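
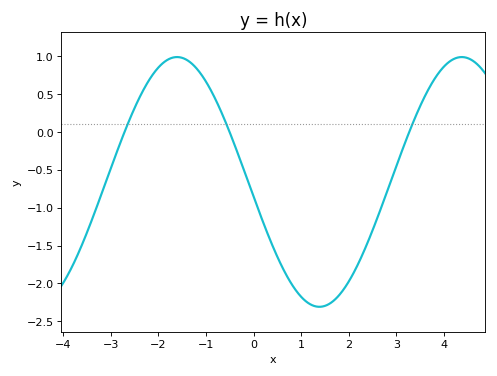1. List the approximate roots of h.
-2.8, -0.6, 3.2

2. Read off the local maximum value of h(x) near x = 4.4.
1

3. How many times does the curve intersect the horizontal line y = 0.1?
3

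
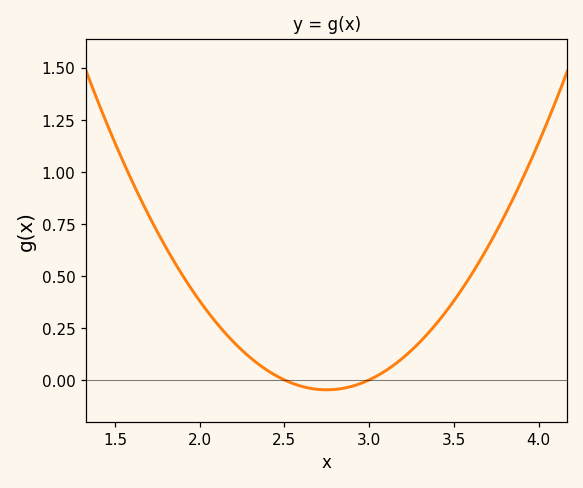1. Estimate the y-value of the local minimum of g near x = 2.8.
-0.048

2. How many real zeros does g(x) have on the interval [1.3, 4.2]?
2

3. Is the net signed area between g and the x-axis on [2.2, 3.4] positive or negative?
positive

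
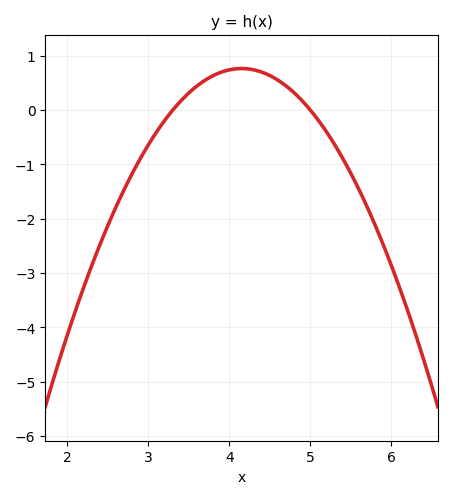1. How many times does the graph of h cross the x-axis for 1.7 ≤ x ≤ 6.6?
2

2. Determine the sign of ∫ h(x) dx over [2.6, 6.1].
negative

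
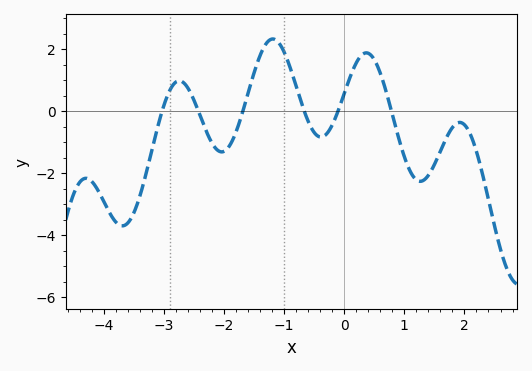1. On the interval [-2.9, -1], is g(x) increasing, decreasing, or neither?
neither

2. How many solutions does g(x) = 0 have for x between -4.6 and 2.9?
6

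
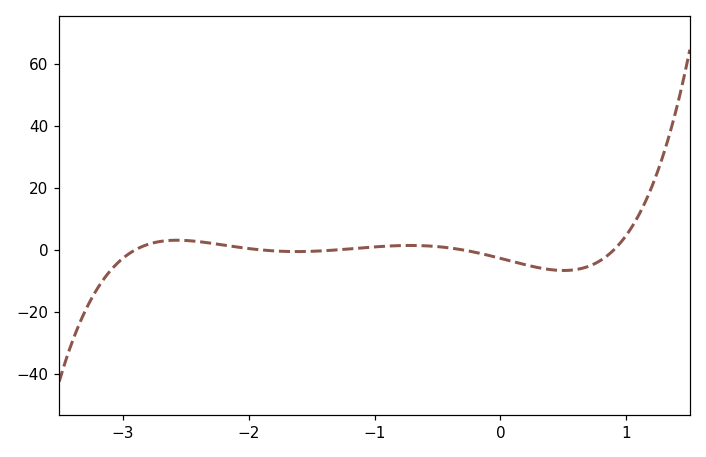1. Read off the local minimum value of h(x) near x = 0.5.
-6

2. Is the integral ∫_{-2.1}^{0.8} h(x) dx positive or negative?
negative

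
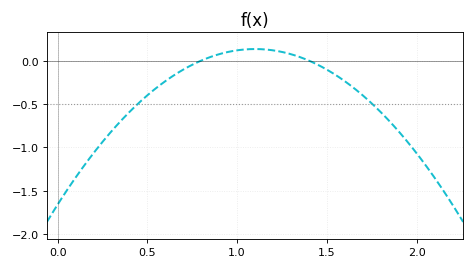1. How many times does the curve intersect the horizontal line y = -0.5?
2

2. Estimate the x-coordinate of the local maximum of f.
1.1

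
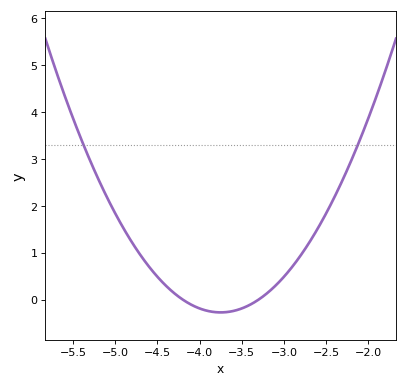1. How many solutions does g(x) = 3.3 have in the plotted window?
2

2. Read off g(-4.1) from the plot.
-0.108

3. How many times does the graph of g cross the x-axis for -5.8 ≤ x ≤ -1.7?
2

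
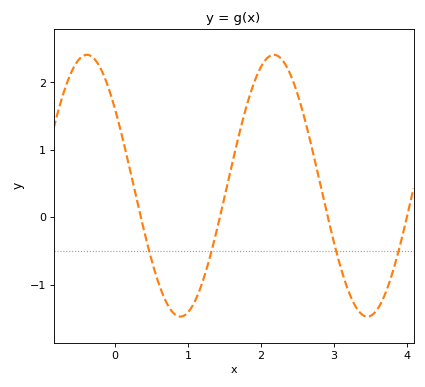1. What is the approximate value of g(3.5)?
-1.5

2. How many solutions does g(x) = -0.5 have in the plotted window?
4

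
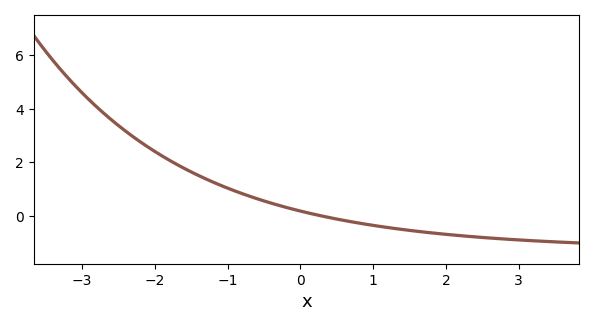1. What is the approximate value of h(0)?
0.17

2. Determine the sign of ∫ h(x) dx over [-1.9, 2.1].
positive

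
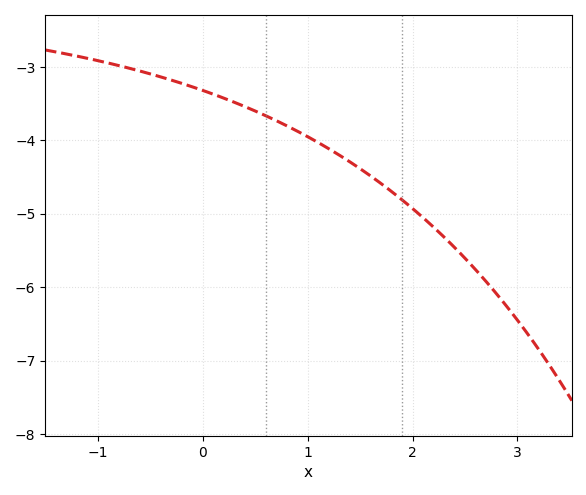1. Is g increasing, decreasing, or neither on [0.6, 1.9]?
decreasing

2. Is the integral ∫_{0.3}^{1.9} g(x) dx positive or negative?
negative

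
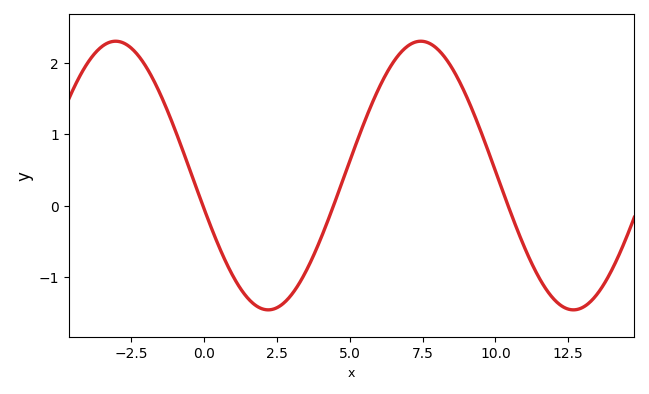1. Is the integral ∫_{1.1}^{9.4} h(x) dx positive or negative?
positive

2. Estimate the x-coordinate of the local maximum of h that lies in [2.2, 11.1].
7.5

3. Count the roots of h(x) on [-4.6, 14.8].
3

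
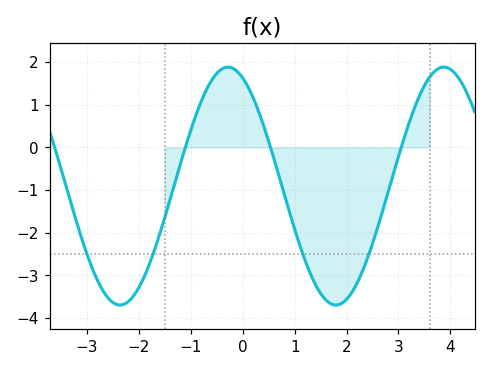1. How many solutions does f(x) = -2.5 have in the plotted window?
4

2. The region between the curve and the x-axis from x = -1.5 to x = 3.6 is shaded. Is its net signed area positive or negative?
negative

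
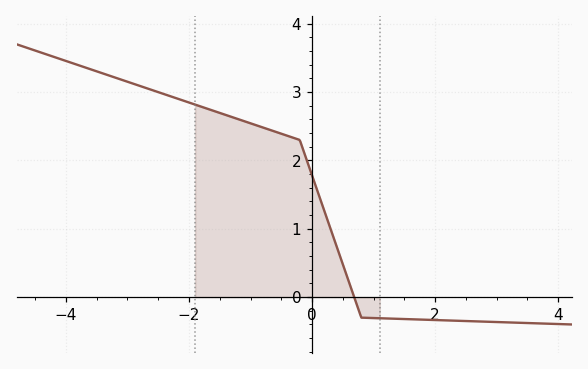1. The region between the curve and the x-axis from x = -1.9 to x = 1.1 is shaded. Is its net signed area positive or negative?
positive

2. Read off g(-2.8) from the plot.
3.09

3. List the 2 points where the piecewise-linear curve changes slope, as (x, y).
(-0.2, 2.3); (0.8, -0.3)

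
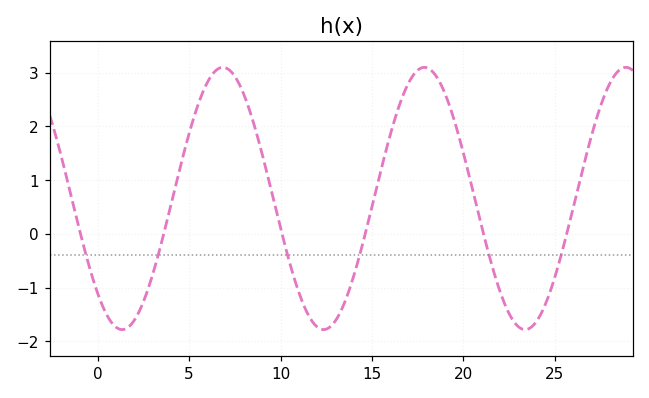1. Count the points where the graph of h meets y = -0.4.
6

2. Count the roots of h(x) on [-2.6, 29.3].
6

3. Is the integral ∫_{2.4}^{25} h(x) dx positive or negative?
positive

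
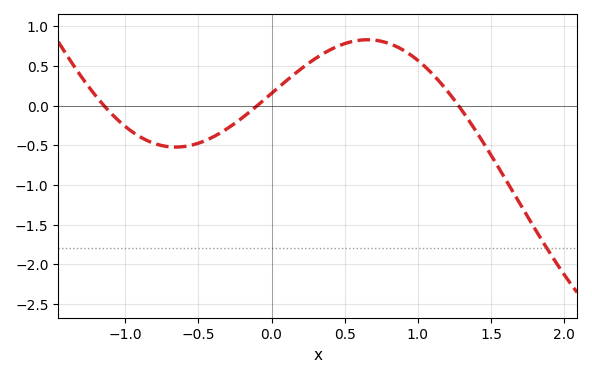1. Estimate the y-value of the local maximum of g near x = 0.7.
0.85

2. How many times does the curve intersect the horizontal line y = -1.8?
1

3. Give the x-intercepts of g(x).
-1.15, -0.1, 1.3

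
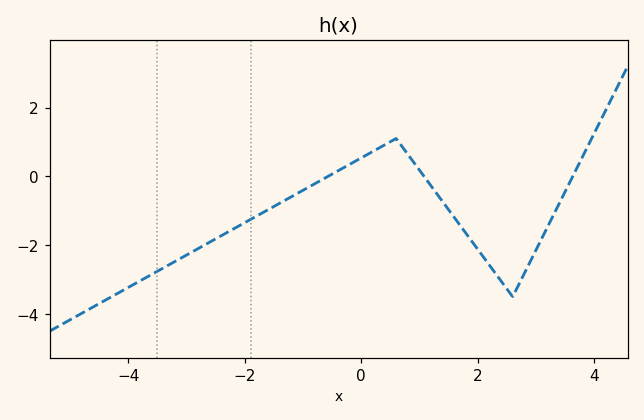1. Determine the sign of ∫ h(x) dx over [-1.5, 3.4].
negative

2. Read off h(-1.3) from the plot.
-0.688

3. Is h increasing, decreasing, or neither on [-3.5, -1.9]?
increasing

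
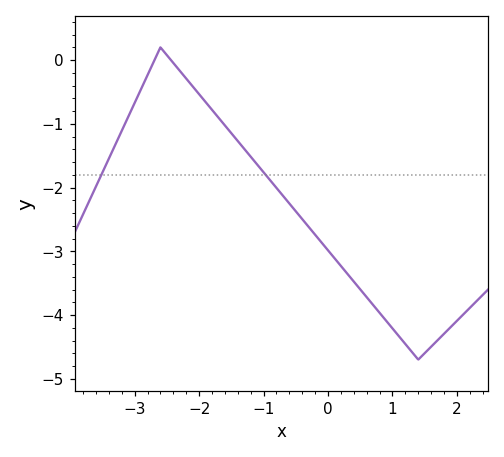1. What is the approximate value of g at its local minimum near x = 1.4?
-4.7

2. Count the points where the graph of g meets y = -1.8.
2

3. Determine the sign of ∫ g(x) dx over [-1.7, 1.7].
negative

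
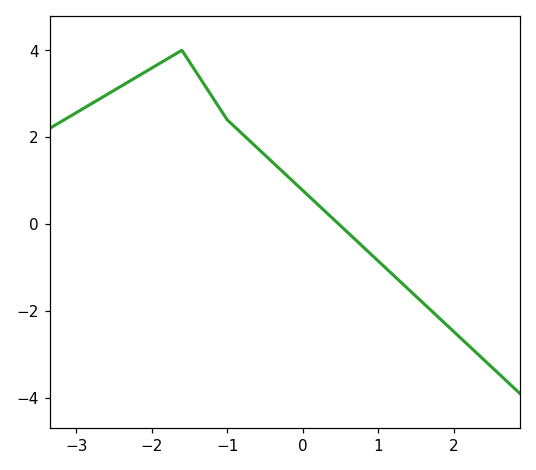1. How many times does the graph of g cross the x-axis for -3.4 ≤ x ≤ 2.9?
1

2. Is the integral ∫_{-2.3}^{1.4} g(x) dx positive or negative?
positive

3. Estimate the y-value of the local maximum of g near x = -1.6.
4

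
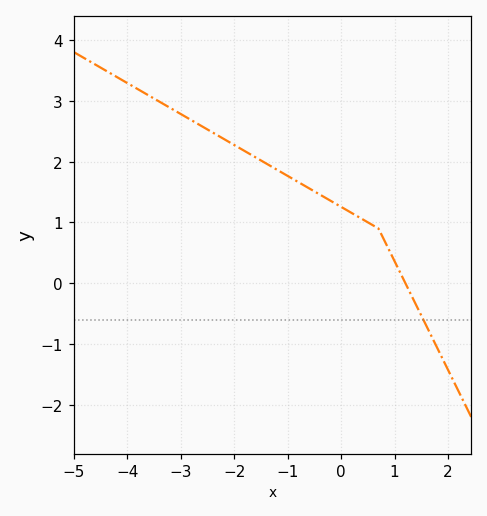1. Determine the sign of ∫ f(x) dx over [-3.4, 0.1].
positive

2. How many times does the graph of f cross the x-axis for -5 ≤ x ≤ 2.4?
1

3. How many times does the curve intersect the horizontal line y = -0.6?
1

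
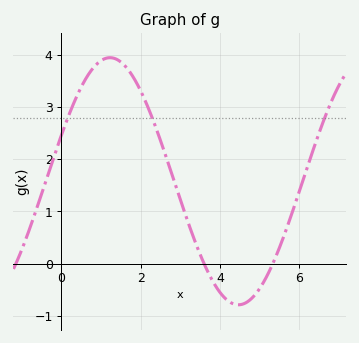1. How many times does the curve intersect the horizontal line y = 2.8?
3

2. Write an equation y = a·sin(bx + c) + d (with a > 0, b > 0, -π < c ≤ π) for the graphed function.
y = 2.37sin(0.97x + 0.382) + 1.58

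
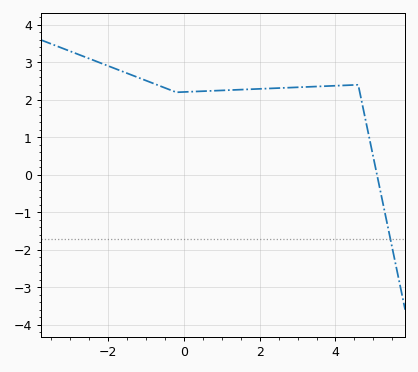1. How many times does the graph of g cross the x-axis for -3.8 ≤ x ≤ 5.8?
1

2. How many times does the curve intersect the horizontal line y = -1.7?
1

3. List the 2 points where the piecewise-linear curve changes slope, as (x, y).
(-0.2, 2.2); (4.6, 2.4)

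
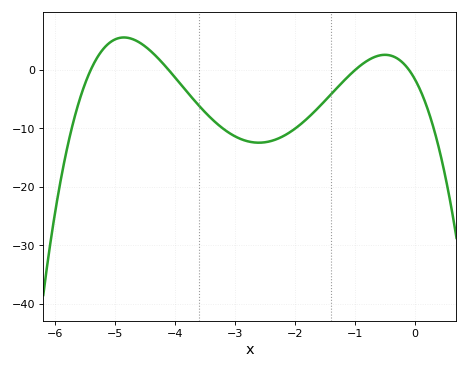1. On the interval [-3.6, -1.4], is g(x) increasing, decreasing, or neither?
neither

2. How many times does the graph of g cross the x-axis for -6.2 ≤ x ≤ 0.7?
4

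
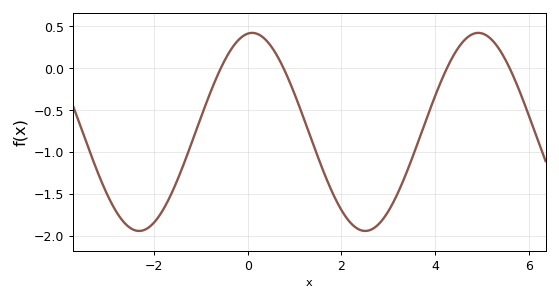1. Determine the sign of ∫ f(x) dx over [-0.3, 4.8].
negative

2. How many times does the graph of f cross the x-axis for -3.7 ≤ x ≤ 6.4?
4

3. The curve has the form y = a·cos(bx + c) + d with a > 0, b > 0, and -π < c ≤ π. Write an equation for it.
y = 1.18cos(1.3x - 0.12) - 0.76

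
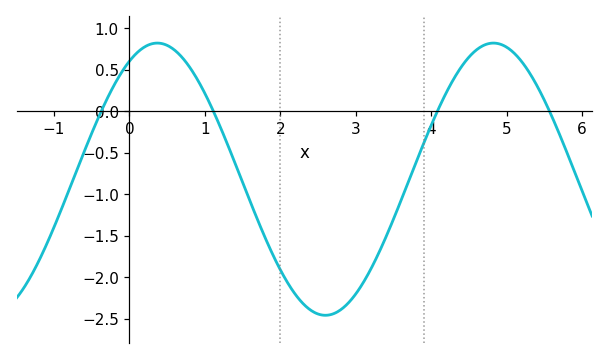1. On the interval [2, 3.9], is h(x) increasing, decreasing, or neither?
neither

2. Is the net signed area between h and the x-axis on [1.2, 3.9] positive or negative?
negative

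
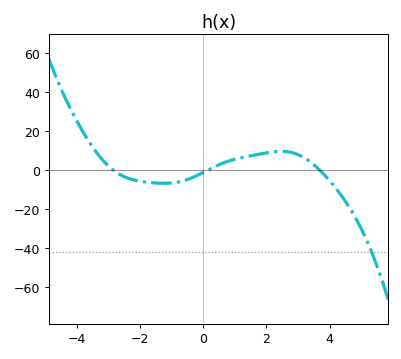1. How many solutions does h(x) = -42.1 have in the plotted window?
1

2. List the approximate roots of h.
-2.8, 0.2, 3.6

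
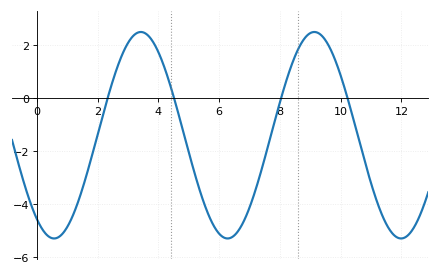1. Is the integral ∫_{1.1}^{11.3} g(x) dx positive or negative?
negative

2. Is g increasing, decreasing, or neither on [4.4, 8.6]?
neither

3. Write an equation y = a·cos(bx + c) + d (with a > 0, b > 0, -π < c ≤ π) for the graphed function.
y = 3.9cos(1.1x + 2.52) - 1.4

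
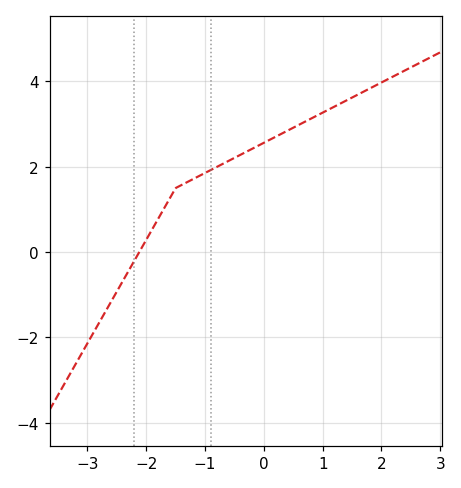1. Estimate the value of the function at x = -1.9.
0.6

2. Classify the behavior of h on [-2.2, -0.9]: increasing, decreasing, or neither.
increasing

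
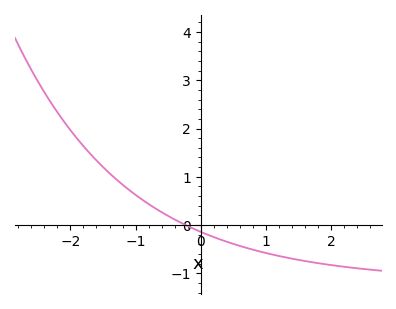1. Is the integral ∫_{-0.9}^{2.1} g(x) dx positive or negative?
negative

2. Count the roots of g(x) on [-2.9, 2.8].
1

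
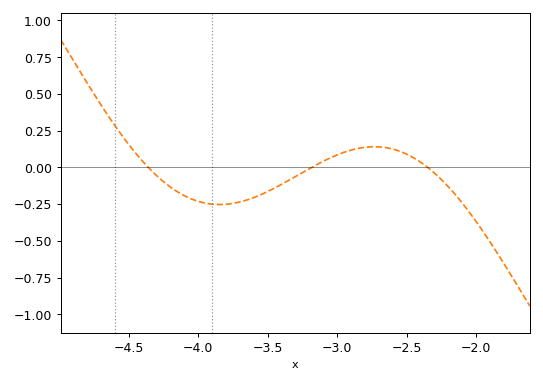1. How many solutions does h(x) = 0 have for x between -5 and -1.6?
3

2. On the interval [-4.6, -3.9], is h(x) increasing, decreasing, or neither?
decreasing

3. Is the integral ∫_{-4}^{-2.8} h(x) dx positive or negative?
negative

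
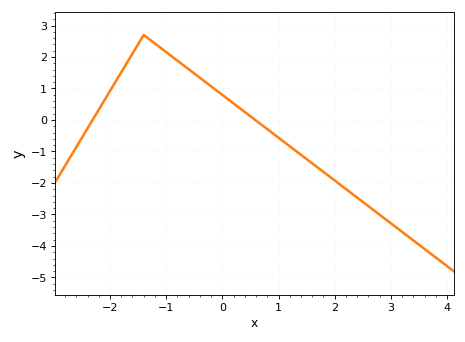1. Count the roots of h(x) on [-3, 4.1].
2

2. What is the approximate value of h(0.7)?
-0.154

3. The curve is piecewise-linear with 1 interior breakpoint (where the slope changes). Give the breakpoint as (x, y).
(-1.4, 2.7)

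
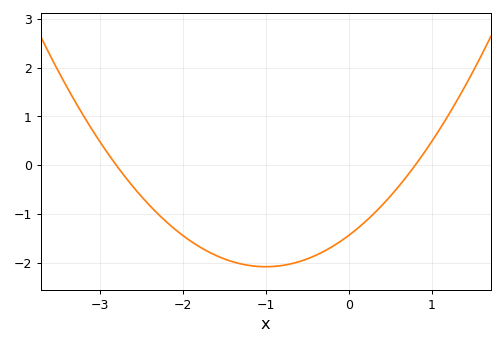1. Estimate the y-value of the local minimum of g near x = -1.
-2.1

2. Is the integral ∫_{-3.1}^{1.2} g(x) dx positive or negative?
negative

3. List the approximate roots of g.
-2.8, 0.8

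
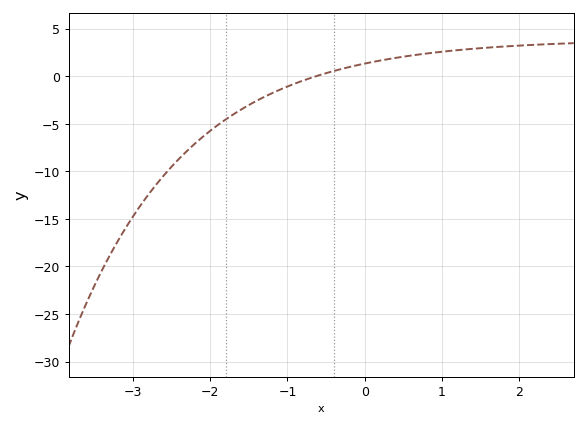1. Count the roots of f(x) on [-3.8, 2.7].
1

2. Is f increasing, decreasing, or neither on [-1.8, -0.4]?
increasing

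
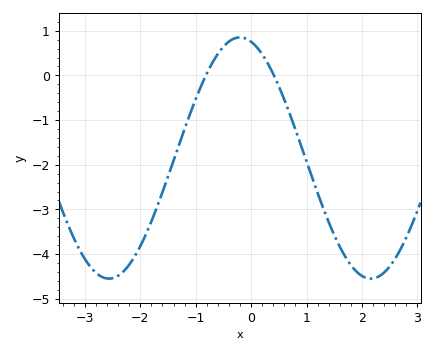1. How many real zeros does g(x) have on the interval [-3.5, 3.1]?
2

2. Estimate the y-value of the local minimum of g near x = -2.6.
-4.55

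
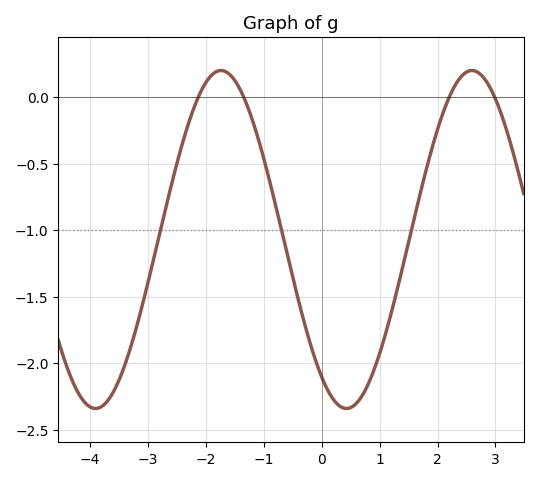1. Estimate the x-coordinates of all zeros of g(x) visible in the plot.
-2.2, -1.4, 2.2, 3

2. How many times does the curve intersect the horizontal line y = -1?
3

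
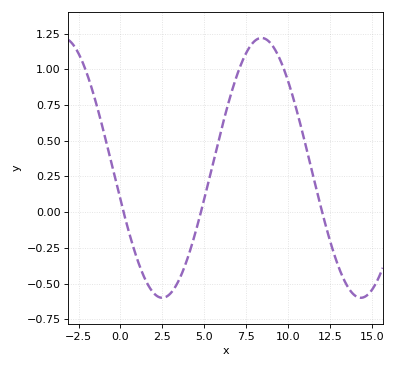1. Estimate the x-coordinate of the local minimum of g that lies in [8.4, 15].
14.4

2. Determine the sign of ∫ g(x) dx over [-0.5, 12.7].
positive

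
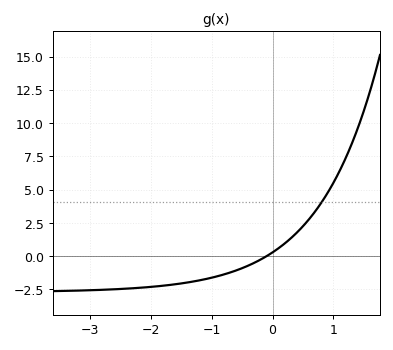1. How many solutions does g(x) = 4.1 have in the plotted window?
1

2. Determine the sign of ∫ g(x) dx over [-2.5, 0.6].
negative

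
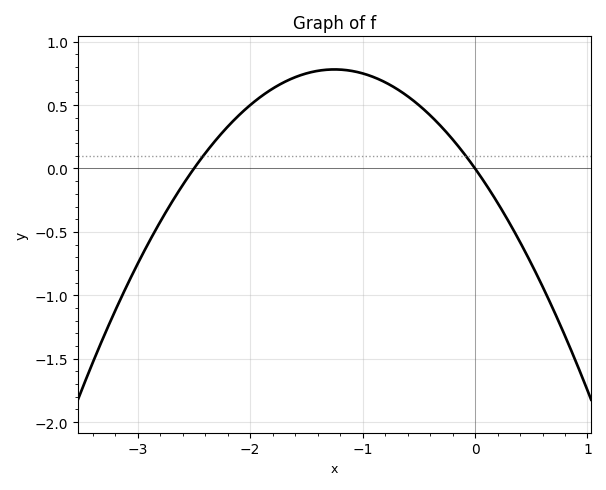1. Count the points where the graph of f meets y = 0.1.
2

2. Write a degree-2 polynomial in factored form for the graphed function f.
y = -0.5(x + 2.5)(x - 0)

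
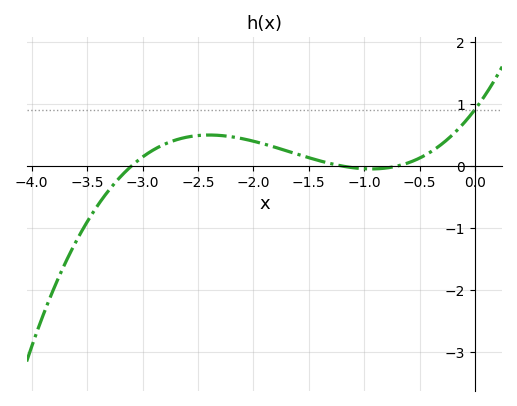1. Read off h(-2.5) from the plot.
0.5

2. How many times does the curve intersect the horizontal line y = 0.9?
1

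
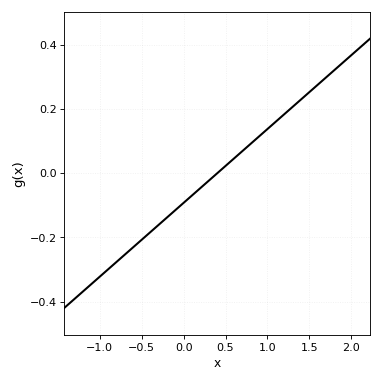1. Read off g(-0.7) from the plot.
-0.26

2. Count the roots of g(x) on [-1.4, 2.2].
1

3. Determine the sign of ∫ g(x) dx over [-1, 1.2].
negative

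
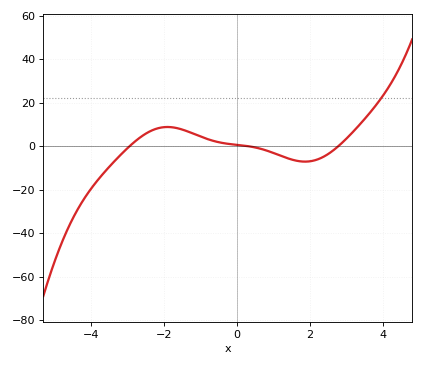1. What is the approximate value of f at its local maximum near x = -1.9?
8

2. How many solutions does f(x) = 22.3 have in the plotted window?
1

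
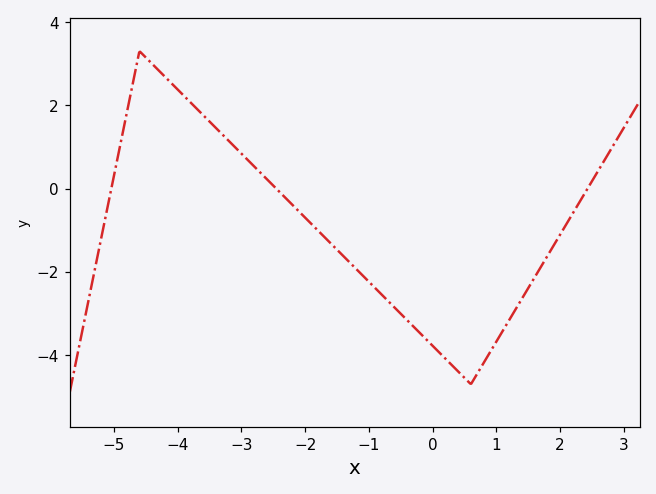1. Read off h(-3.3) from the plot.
1.2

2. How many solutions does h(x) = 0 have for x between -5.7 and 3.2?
3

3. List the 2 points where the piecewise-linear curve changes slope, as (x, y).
(-4.6, 3.3); (0.6, -4.7)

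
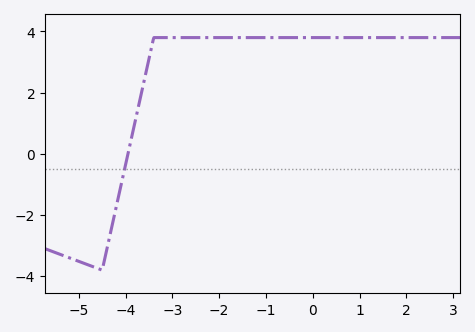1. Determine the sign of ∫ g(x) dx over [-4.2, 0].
positive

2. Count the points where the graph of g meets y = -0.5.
1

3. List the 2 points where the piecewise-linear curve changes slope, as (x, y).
(-4.5, -3.8); (-3.4, 3.8)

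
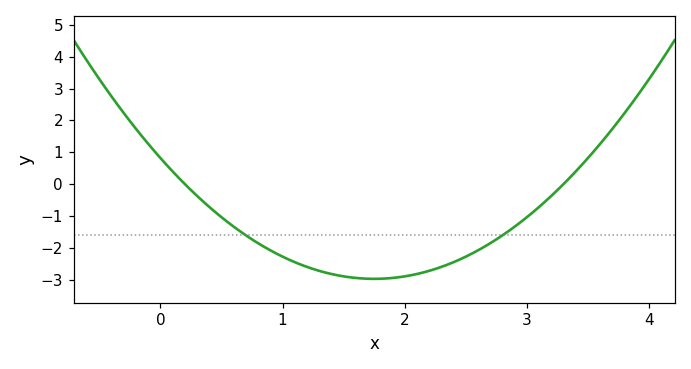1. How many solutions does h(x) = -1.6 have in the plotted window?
2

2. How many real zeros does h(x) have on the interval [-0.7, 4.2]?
2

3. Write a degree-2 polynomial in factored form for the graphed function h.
y = 1.24(x - 0.2)(x - 3.3)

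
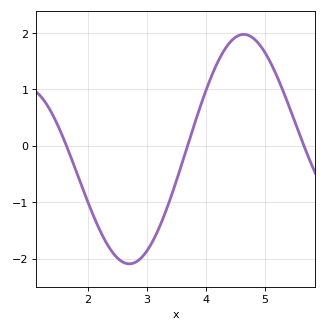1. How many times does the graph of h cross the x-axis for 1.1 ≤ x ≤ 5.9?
3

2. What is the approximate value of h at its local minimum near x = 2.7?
-2.1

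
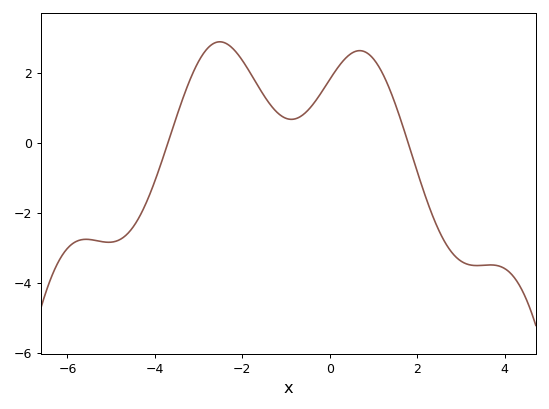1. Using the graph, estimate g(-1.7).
1.8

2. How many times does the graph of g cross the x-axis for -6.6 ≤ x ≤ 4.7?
2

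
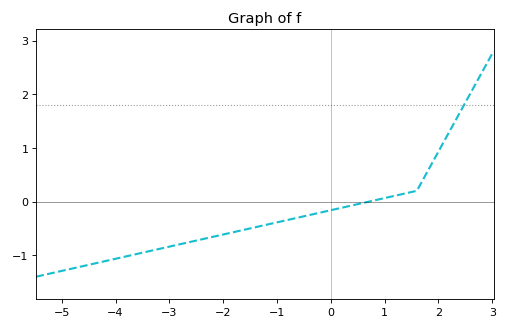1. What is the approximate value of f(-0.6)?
-0.3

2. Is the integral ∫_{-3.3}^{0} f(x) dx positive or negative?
negative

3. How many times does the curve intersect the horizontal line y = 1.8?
1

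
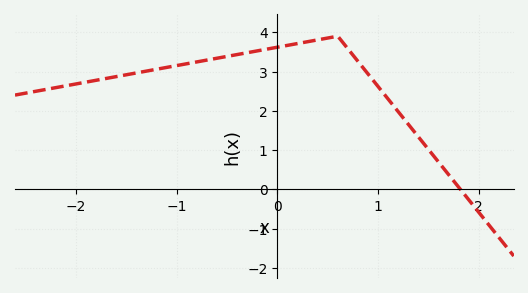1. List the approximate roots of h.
1.8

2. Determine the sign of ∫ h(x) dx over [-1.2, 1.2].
positive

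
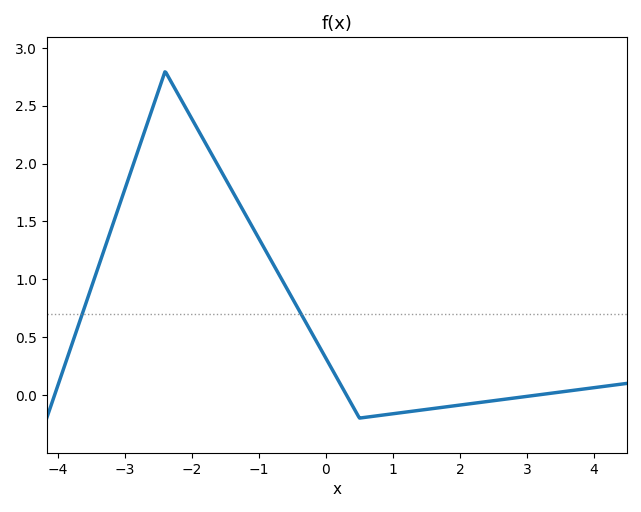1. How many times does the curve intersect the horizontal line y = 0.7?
2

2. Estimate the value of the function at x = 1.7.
-0.11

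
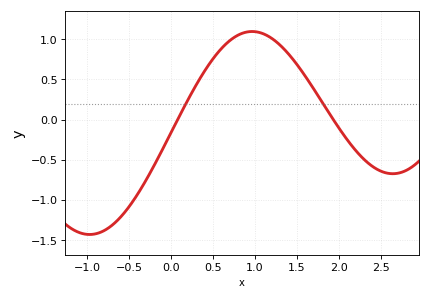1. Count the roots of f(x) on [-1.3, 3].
2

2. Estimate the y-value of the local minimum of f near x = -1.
-1.43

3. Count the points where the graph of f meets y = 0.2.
2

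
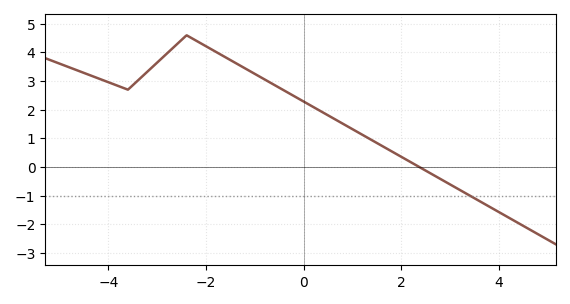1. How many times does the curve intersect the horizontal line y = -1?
1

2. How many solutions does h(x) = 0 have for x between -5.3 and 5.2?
1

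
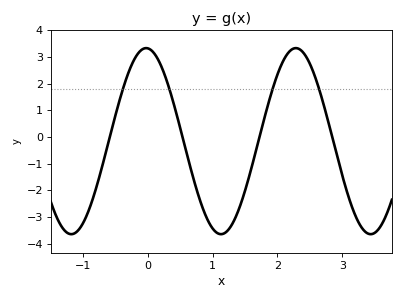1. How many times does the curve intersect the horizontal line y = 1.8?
4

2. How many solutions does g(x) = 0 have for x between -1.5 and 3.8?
4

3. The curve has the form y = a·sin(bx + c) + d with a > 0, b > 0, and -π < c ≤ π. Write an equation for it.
y = 3.49sin(2.72x + 1.64) - 0.16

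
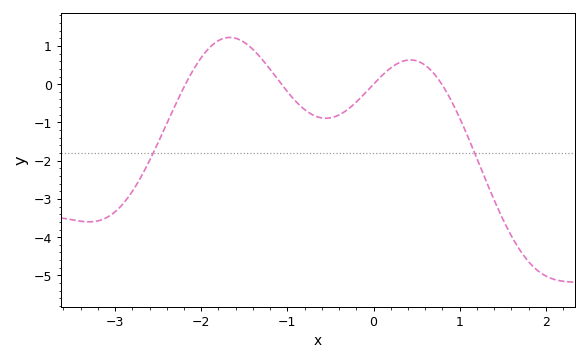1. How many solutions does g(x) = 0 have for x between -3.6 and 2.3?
4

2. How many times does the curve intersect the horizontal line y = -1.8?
2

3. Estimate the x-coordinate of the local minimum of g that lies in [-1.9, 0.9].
-0.554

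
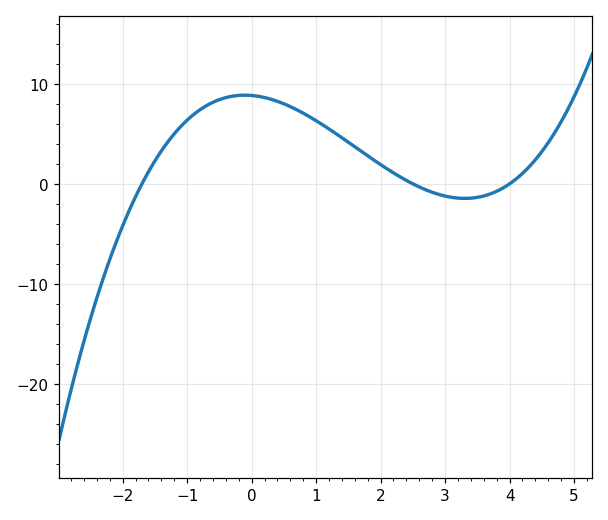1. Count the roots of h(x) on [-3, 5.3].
3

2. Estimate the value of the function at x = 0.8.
7.07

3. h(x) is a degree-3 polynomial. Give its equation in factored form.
y = 0.52(x + 1.7)(x - 2.5)(x - 4)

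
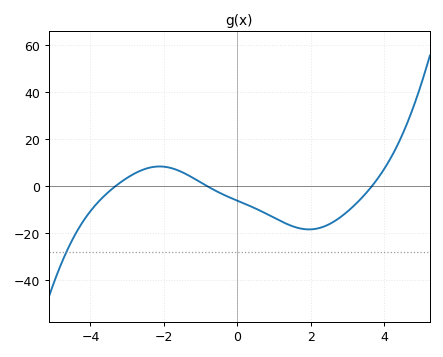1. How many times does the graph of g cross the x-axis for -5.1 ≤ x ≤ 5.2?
3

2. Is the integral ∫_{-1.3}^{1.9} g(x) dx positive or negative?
negative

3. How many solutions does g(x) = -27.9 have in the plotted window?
1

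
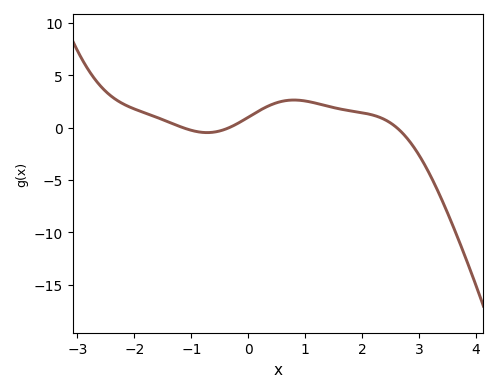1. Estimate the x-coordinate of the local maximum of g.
0.804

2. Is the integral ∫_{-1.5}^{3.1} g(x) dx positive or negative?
positive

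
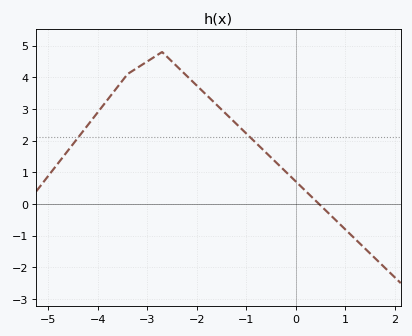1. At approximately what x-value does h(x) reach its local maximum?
-2.7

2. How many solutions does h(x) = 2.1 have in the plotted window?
2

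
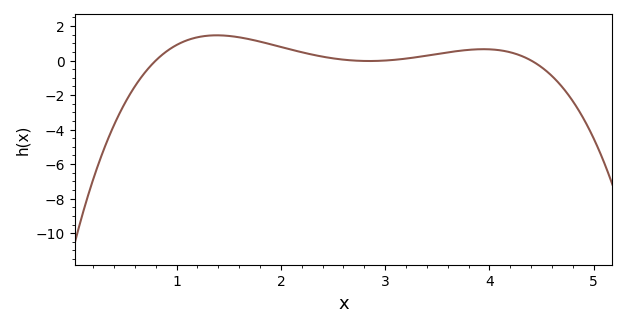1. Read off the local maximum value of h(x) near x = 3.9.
0.6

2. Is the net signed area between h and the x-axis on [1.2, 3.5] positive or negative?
positive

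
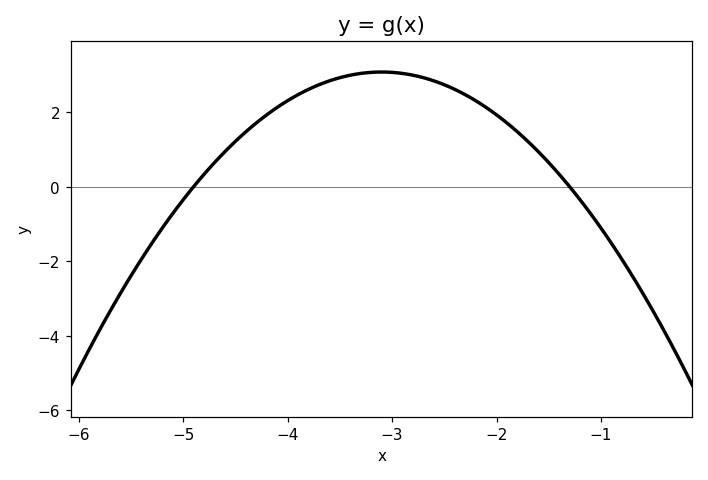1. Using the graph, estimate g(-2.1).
2.13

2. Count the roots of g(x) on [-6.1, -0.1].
2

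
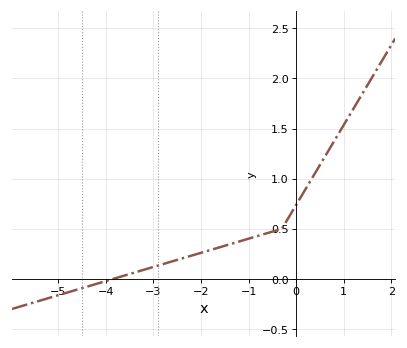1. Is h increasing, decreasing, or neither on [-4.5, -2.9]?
increasing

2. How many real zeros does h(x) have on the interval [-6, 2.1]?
1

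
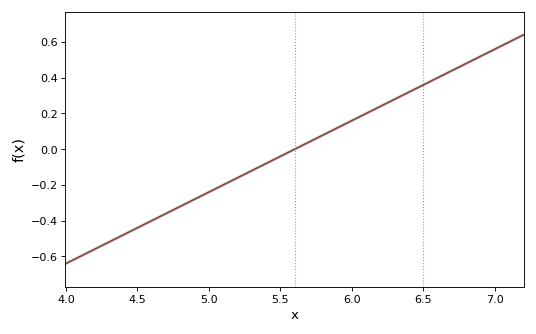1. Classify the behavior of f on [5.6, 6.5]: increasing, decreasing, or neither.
increasing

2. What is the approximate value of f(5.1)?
-0.2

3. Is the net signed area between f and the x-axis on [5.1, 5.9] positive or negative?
negative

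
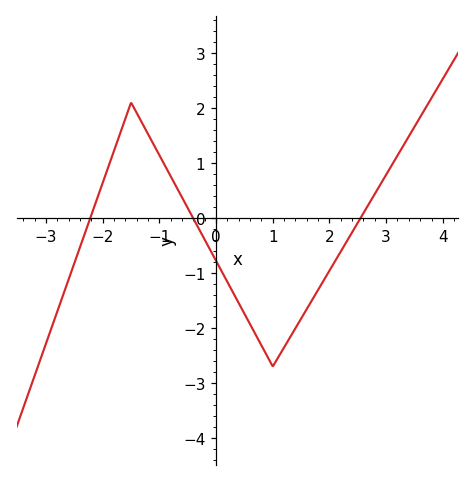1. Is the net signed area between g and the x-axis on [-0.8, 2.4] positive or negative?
negative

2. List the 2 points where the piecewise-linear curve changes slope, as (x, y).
(-1.5, 2.1); (1, -2.7)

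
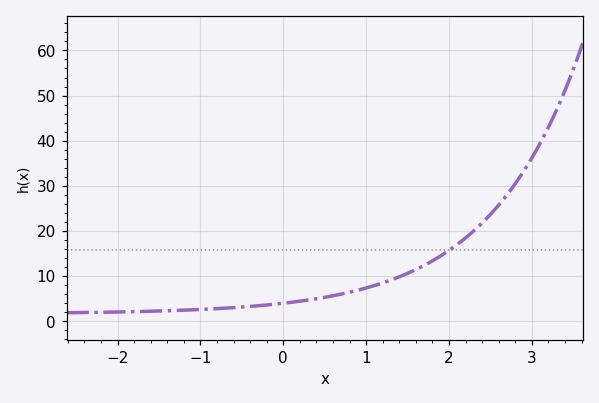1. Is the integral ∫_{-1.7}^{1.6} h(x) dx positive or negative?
positive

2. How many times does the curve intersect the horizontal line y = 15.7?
1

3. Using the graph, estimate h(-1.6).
2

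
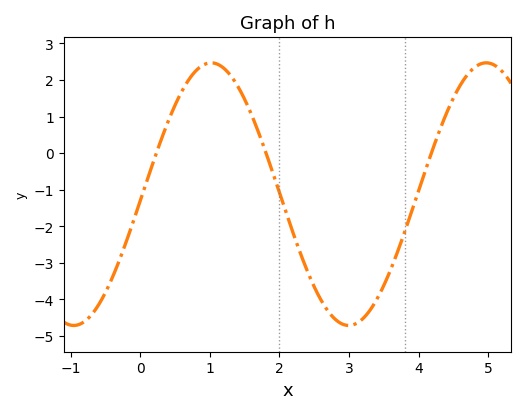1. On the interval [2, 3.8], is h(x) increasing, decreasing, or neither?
neither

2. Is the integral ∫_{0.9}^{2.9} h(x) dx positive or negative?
negative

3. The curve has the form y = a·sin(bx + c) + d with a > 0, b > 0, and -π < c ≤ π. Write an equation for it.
y = 3.59sin(1.59x - 0.05) - 1.12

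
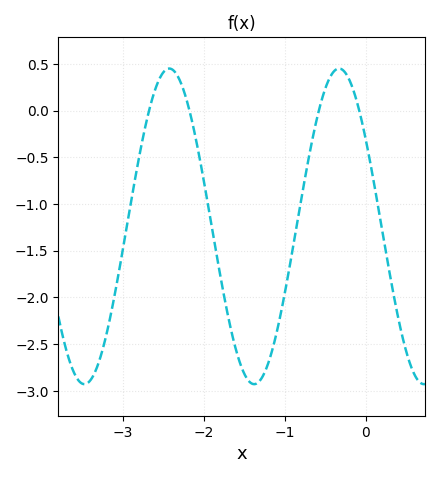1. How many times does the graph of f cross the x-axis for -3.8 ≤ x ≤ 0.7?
4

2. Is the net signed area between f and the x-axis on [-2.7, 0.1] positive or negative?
negative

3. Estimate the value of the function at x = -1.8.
-1.75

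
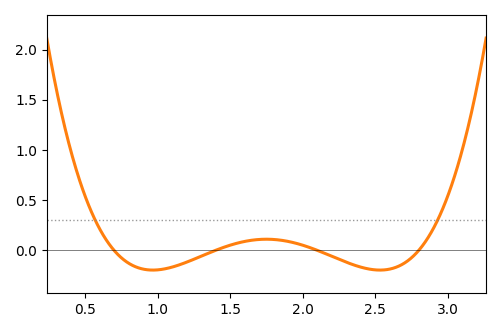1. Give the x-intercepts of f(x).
0.7, 1.4, 2.1, 2.8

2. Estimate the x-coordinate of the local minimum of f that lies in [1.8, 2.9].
2.53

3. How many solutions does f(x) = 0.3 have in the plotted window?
2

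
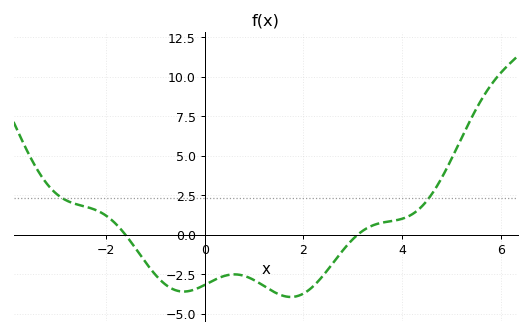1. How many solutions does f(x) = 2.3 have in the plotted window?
2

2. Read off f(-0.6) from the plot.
-3.51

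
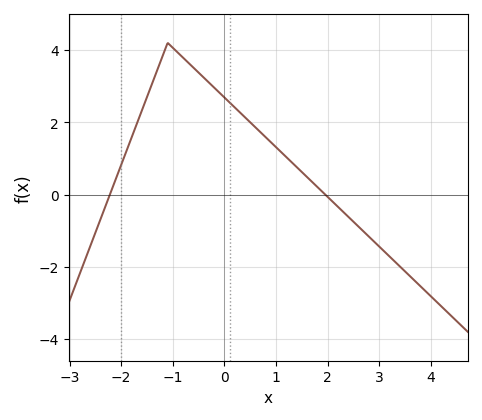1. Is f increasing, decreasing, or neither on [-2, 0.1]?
neither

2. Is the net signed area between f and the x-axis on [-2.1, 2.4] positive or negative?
positive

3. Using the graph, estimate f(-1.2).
3.82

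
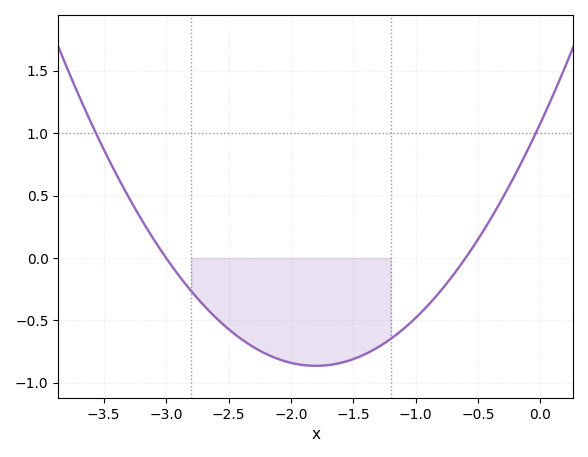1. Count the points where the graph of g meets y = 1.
2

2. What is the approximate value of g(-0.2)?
0.672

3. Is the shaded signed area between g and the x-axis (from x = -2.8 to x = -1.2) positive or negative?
negative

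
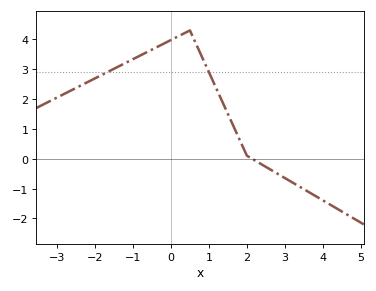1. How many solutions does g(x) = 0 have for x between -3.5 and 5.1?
1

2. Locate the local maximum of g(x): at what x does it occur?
0.499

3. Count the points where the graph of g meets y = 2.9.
2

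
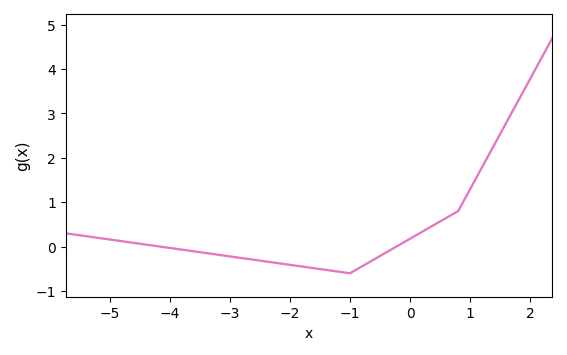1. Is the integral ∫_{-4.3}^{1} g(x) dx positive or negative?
negative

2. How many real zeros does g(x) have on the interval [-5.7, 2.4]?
2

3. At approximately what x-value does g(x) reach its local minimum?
-0.999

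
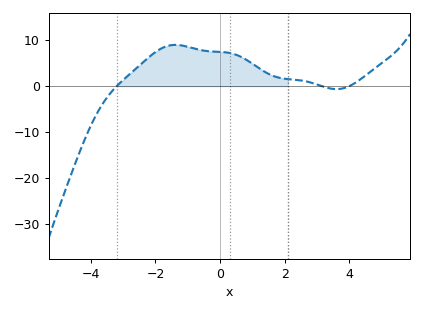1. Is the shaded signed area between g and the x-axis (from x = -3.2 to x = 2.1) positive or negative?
positive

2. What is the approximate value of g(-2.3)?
6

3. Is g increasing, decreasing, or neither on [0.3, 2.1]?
decreasing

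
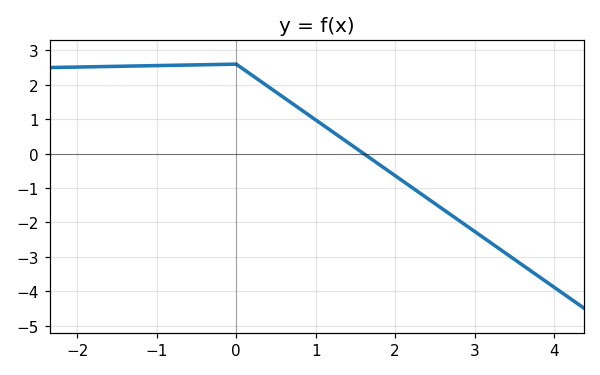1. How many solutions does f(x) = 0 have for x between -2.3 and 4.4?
1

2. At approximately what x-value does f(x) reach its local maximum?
-0.002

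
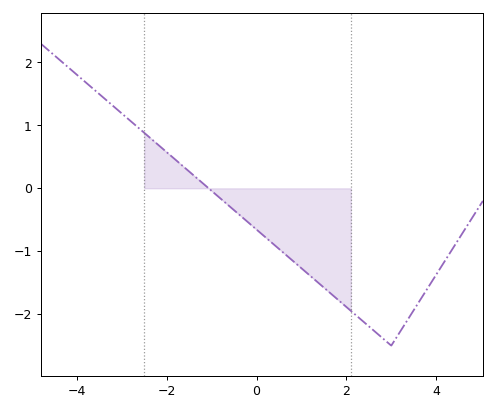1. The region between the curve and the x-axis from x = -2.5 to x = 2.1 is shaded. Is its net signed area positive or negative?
negative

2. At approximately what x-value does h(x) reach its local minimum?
3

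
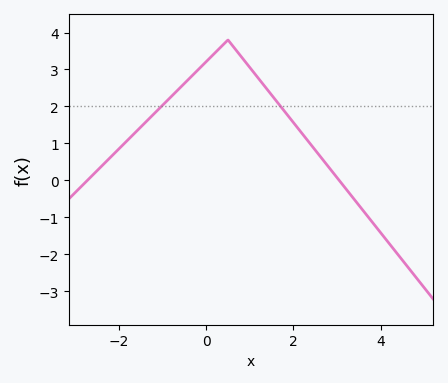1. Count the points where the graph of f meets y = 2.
2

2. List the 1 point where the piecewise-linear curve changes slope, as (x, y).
(0.5, 3.8)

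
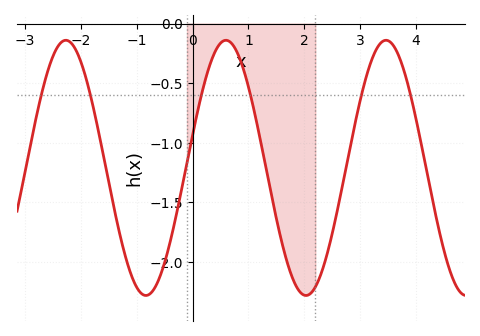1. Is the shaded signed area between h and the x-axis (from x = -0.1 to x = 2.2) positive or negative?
negative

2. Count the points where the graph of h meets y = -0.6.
6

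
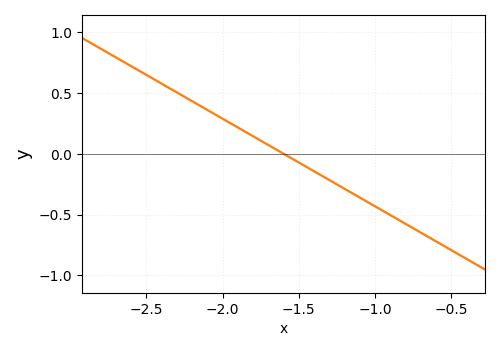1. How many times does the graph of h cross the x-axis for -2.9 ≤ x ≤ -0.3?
1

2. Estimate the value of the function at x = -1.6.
0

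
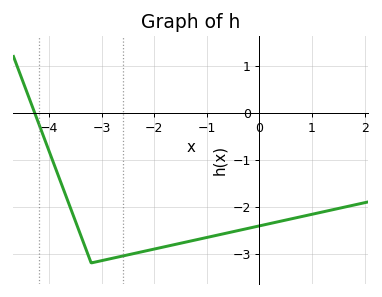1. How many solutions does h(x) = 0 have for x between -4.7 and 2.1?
1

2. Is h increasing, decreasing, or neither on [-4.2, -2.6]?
neither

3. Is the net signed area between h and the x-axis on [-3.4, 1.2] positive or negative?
negative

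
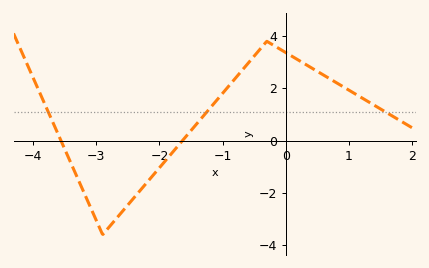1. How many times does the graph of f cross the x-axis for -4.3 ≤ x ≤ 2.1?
2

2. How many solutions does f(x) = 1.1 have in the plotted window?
3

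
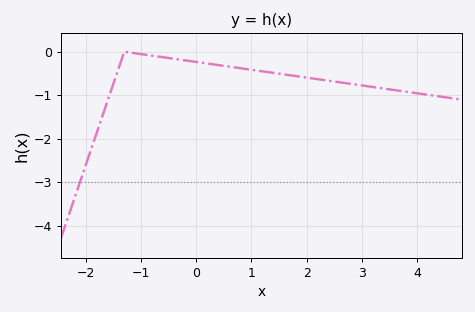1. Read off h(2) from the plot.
-0.594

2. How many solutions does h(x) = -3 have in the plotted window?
1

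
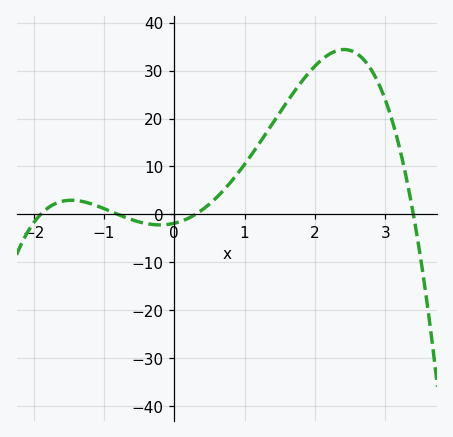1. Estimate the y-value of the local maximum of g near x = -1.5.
3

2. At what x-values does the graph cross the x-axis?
-1.9, -0.8, 0.3, 3.4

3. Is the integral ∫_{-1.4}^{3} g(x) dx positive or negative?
positive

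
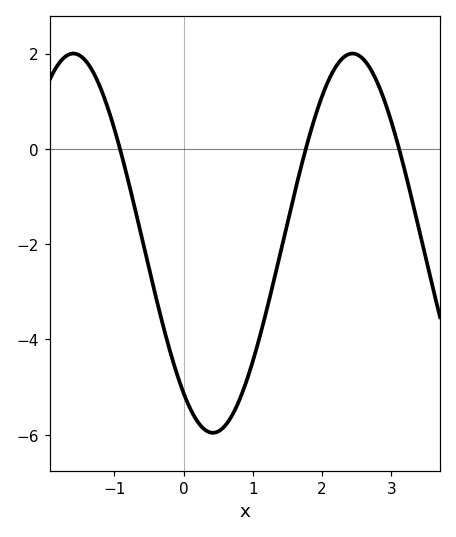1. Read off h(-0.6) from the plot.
-1.88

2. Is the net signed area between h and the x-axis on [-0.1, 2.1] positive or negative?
negative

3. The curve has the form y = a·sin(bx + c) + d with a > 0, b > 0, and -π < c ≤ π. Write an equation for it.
y = 3.98sin(1.56x - 2.23) - 1.98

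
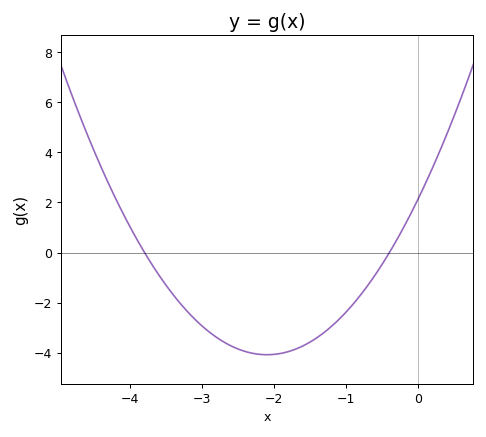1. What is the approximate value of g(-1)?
-2.37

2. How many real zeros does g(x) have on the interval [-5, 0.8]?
2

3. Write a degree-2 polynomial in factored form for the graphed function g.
y = 1.41(x + 3.8)(x + 0.4)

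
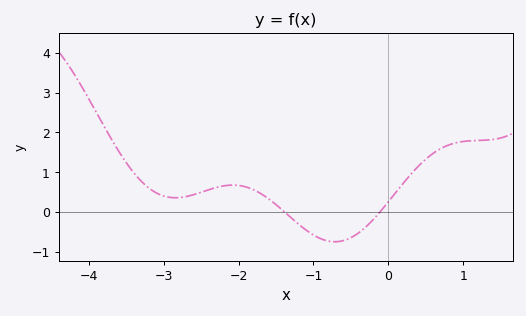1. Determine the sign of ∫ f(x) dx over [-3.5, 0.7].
positive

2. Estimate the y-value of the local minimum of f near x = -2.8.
0.359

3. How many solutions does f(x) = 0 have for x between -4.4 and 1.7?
2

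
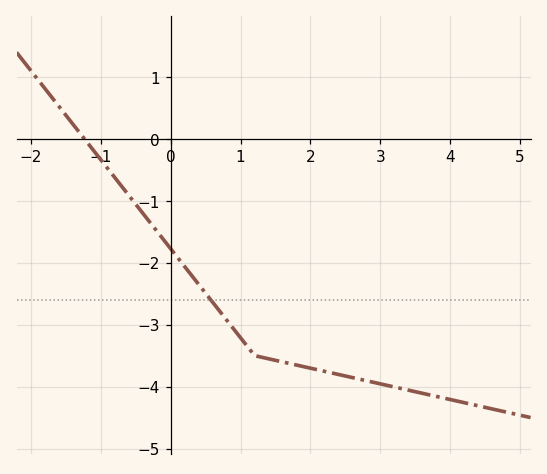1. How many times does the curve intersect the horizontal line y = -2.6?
1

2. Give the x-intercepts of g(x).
-1.2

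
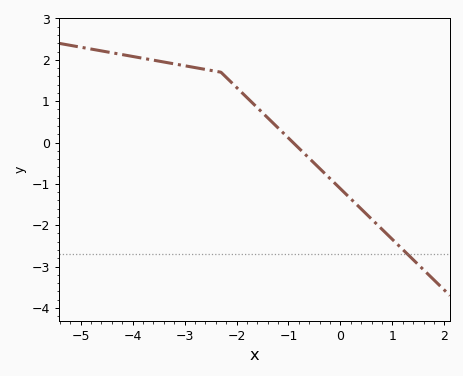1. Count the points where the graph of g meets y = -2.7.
1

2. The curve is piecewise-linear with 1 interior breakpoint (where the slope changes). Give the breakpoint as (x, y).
(-2.3, 1.7)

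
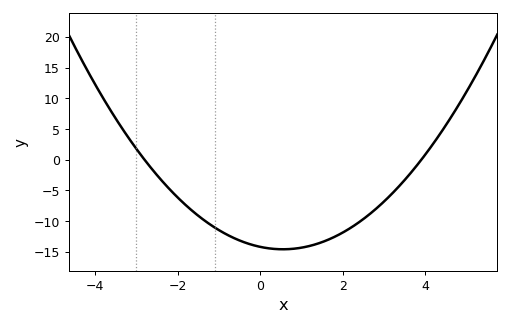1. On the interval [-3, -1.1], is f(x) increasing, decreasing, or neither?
decreasing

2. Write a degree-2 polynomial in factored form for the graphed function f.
y = 1.3(x + 2.8)(x - 3.9)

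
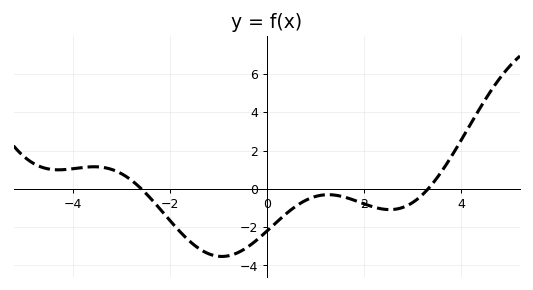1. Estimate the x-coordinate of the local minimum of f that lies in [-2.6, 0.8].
-1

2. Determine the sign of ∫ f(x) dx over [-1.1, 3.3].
negative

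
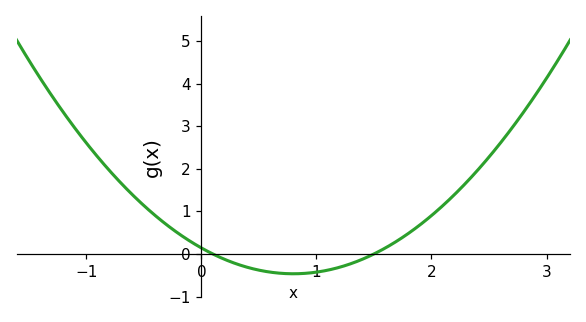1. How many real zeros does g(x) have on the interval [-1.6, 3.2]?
2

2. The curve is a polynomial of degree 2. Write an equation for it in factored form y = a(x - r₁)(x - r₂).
y = 0.95(x - 0.1)(x - 1.5)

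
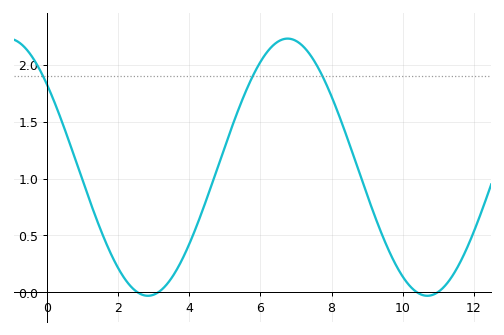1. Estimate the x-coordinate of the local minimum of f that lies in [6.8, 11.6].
10.7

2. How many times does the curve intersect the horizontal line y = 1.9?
3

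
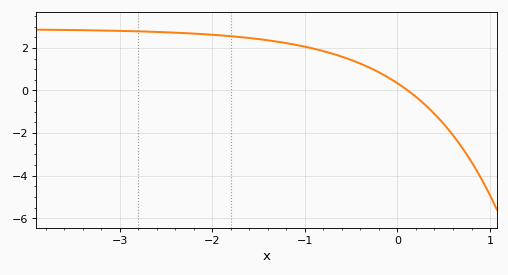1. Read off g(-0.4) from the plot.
1.2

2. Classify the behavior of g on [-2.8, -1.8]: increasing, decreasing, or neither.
decreasing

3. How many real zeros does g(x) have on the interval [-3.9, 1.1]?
1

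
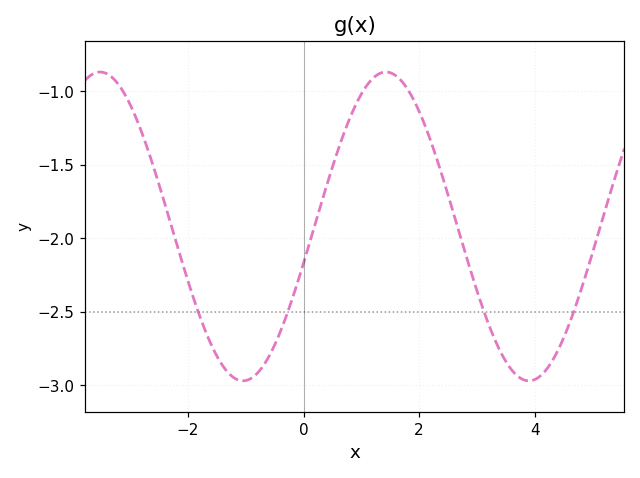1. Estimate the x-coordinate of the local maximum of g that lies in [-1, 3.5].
1.4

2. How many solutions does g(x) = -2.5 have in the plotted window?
4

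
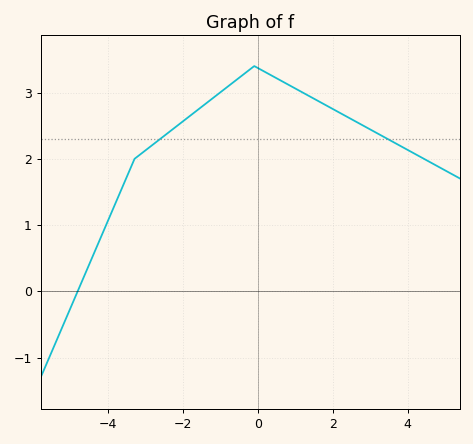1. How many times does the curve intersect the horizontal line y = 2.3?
2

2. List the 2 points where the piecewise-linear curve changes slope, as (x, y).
(-3.3, 2); (-0.1, 3.4)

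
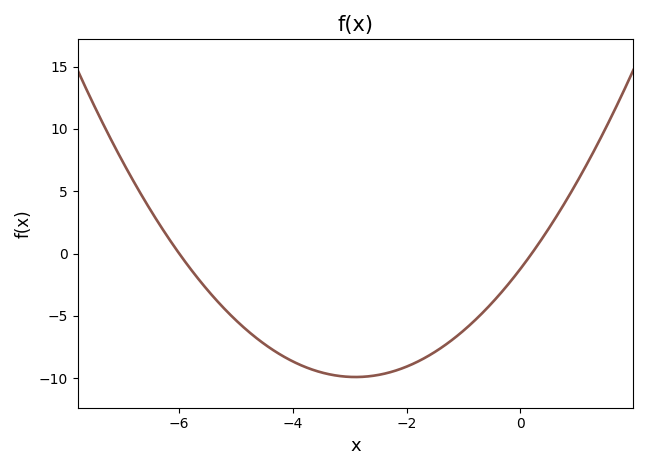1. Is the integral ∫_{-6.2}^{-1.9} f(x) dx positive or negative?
negative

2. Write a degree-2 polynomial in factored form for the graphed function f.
y = 1.03(x + 6)(x - 0.2)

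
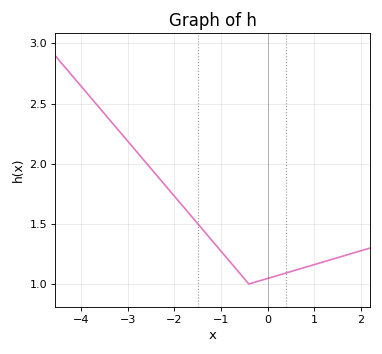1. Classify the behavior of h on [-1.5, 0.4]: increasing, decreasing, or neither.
neither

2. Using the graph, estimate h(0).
1.05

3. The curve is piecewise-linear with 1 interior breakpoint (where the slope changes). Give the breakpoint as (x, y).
(-0.4, 1)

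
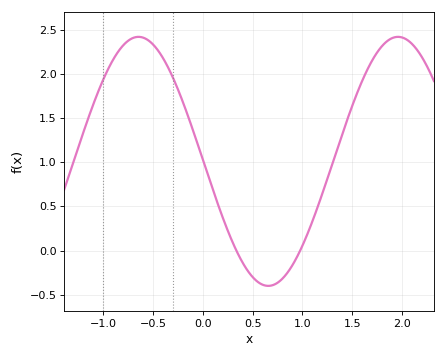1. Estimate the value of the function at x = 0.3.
0.089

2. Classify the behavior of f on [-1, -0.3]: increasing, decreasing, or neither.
neither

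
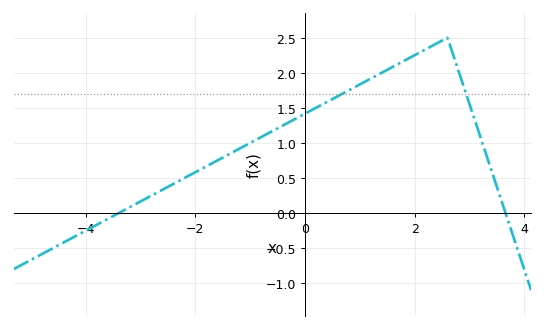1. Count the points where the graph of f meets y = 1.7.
2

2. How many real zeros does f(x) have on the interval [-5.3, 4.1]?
2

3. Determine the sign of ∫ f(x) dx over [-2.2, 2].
positive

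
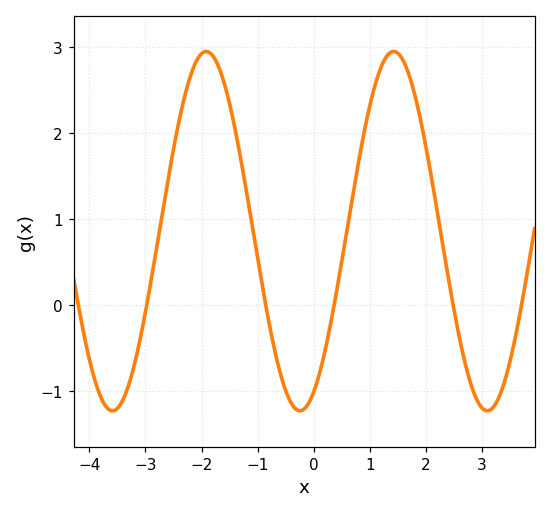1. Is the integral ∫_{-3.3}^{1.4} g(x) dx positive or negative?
positive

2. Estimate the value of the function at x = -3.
-0.1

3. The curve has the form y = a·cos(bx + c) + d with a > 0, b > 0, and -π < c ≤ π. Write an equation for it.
y = 2.09cos(1.9x - 2.7) + 0.86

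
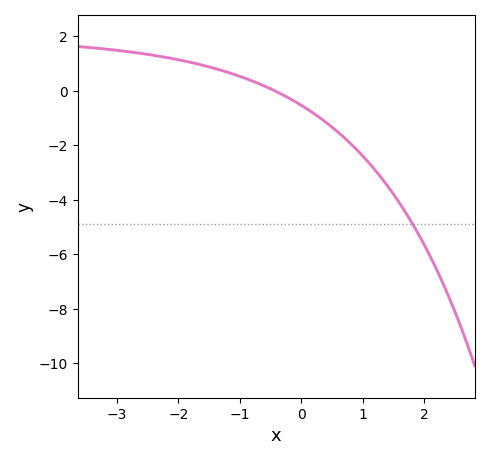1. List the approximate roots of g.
-0.4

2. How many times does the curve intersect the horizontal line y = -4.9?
1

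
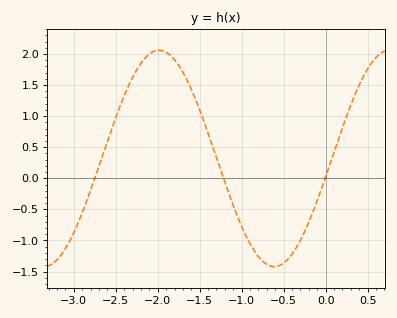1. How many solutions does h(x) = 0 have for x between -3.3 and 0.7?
3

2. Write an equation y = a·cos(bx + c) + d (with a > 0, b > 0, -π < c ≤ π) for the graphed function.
y = 1.74cos(2.3x - 1.7) + 0.32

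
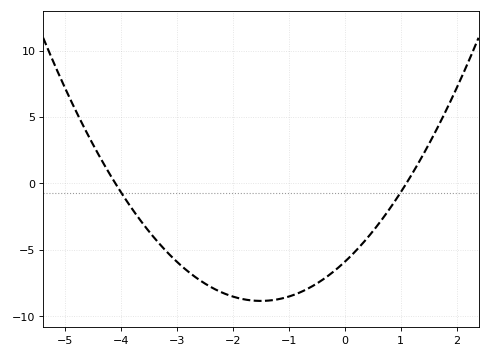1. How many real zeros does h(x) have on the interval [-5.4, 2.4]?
2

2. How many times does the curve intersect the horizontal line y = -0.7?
2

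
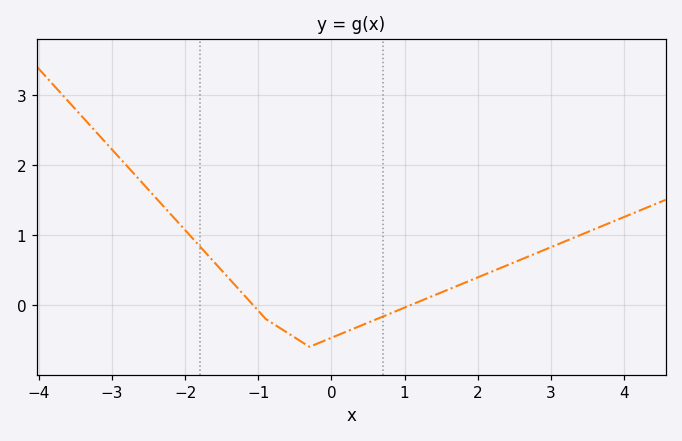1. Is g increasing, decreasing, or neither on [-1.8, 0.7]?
neither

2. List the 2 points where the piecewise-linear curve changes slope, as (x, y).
(-0.9, -0.2); (-0.3, -0.6)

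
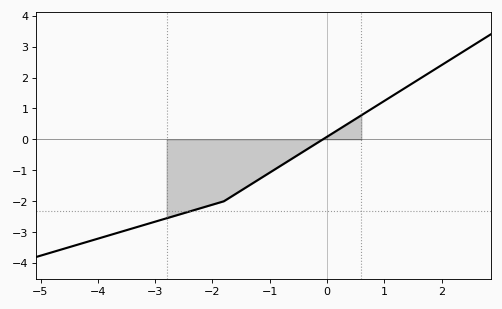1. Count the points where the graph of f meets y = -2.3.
1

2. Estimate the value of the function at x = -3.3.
-2.8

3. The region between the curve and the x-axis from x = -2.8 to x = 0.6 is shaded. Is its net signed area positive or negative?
negative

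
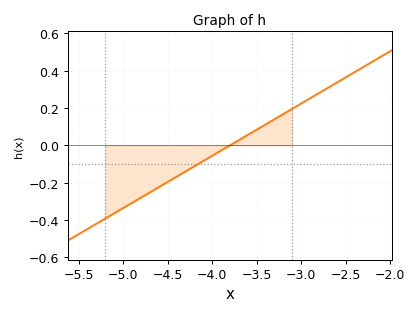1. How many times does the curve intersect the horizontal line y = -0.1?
1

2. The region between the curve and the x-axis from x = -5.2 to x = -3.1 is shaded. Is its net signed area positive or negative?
negative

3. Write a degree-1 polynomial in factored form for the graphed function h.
y = 0.28(x + 3.8)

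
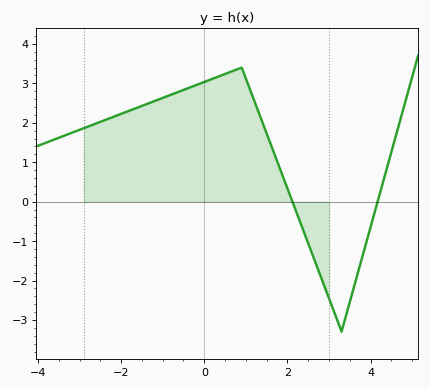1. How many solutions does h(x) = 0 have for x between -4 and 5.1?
2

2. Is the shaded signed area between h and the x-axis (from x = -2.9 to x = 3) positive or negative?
positive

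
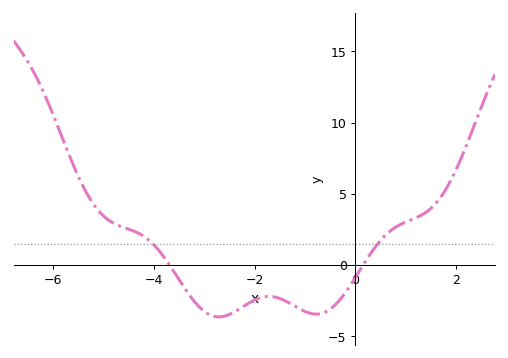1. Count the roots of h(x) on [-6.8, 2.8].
2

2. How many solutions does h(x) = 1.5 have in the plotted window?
2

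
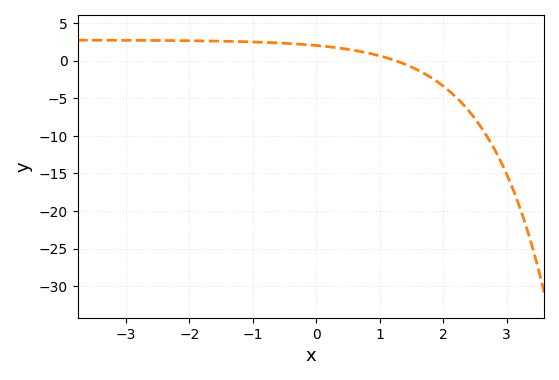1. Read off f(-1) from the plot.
2.53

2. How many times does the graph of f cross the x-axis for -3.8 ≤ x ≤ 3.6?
1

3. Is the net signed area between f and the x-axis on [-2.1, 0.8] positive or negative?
positive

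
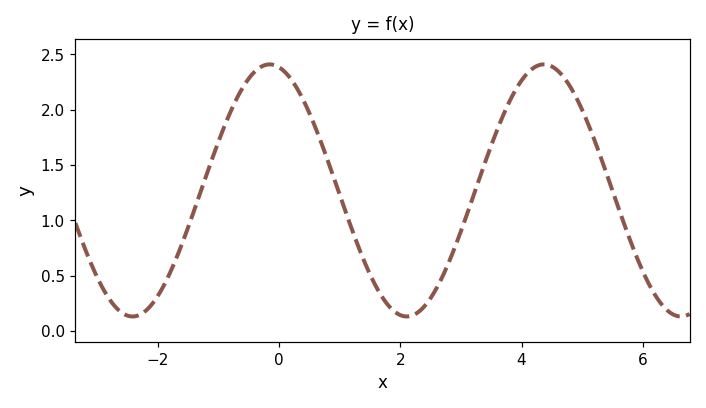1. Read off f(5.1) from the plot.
1.87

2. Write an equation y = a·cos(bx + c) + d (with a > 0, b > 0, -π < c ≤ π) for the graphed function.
y = 1.14cos(1.39x + 0.212) + 1.27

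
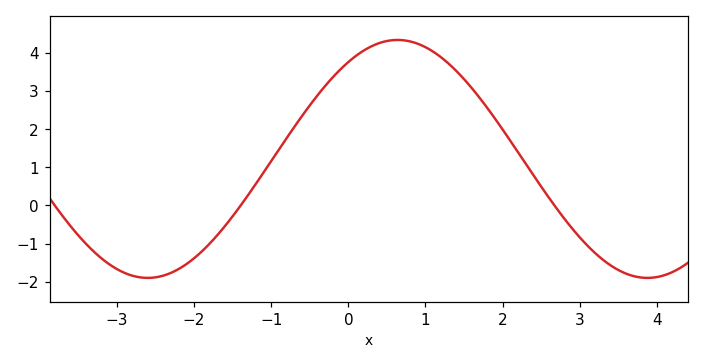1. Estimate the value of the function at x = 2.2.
1.4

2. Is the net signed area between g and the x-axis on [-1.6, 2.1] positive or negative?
positive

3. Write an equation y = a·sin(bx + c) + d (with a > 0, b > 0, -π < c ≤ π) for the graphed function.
y = 3.12sin(0.97x + 0.95) + 1.22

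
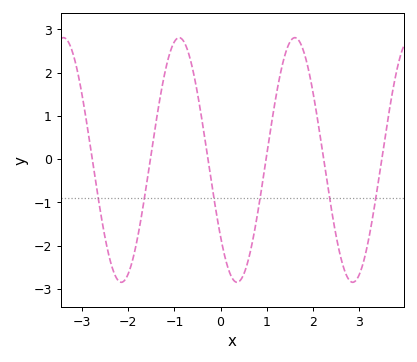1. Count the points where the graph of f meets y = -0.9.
6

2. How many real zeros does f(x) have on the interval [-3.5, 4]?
6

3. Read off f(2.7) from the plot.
-2.6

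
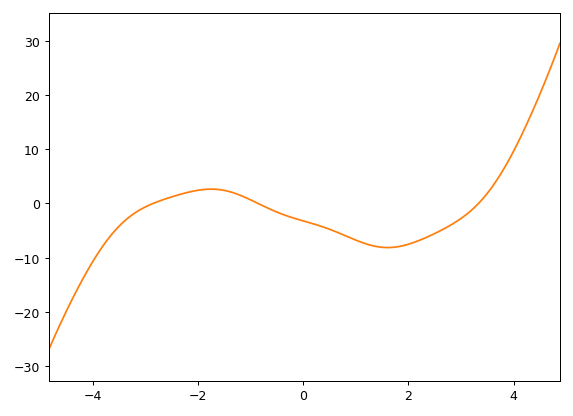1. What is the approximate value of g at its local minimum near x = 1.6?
-8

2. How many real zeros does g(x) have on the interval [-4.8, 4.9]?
3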